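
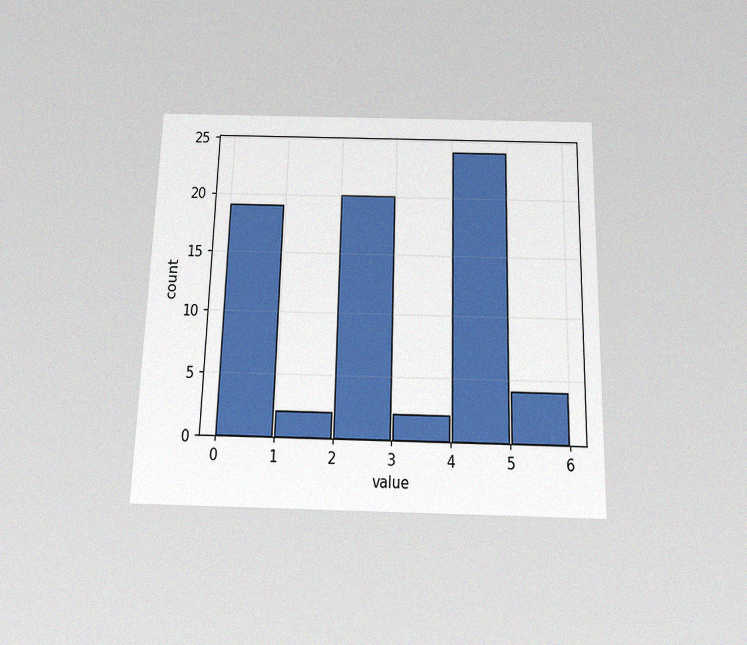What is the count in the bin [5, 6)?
The chart is viewed slightly from below, with some photo noise. The [5, 6) bin has height 4.

4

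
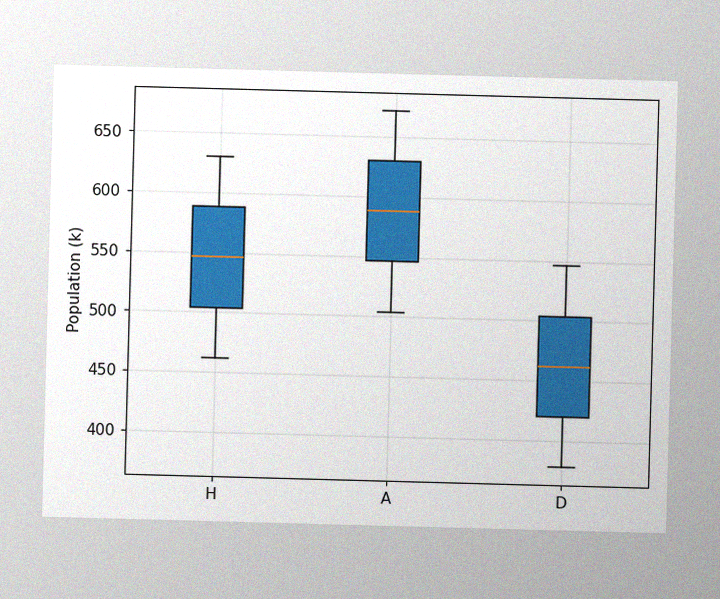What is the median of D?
462k

The image has some photo noise and uneven lighting. The median line in the D box sits at 462k.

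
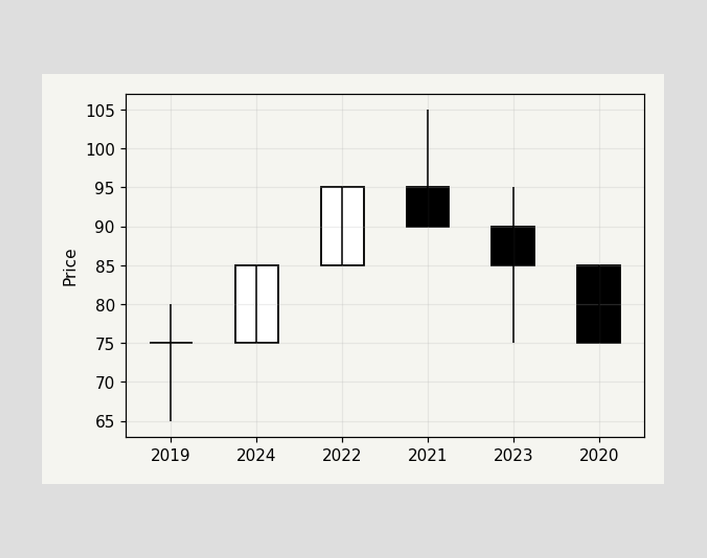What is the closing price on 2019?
The 2019 candle closes at 75.

75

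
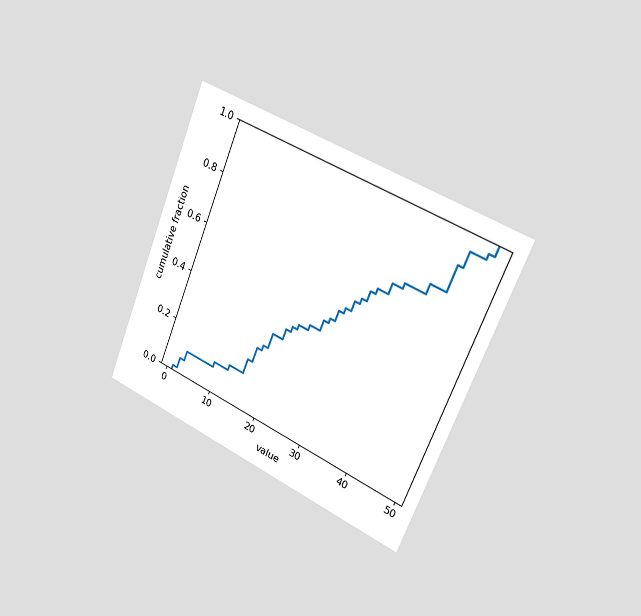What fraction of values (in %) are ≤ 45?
94%

The chart is tilted about 22° clockwise and viewed slightly from the right. At x=45 the ECDF step is at 94%.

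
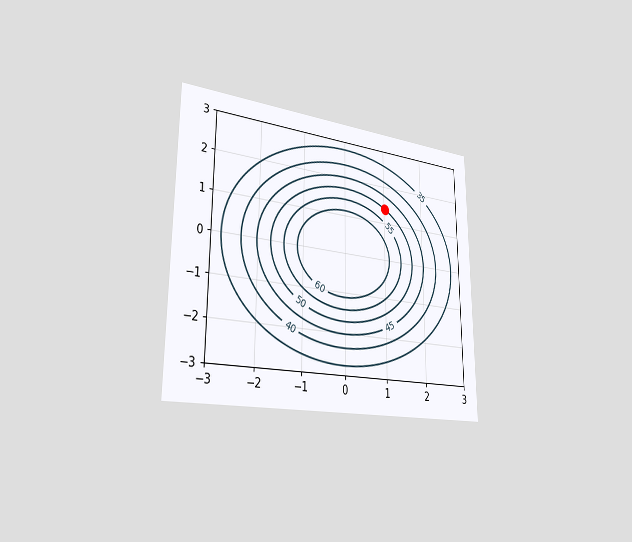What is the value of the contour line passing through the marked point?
50

The chart is viewed slightly from the left. The marked point sits on the contour labelled 50.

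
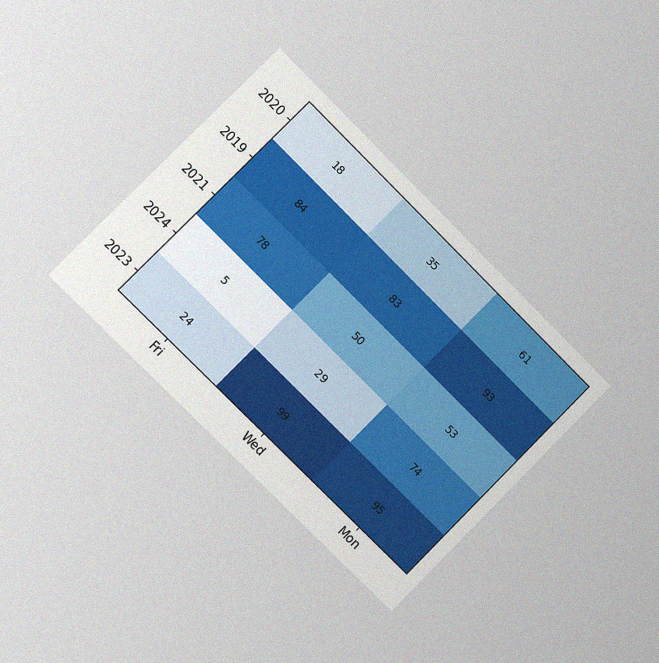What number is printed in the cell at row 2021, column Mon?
53

The chart is tilted about 45° clockwise and viewed slightly from the left, with some photo noise. The (2021, Mon) cell reads 53.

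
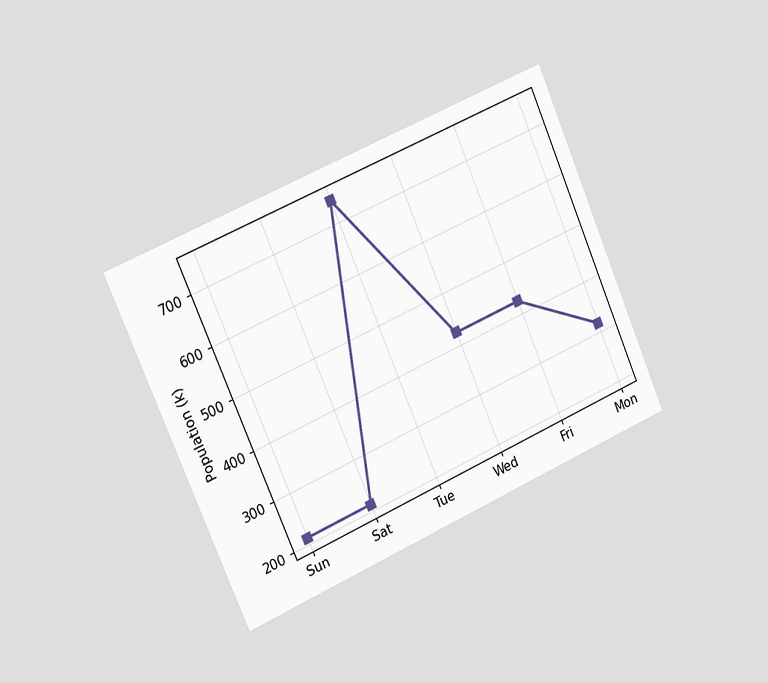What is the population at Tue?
The chart is tilted about 23° counter-clockwise and viewed slightly from the left. At Tue, the line is at 742k.

742k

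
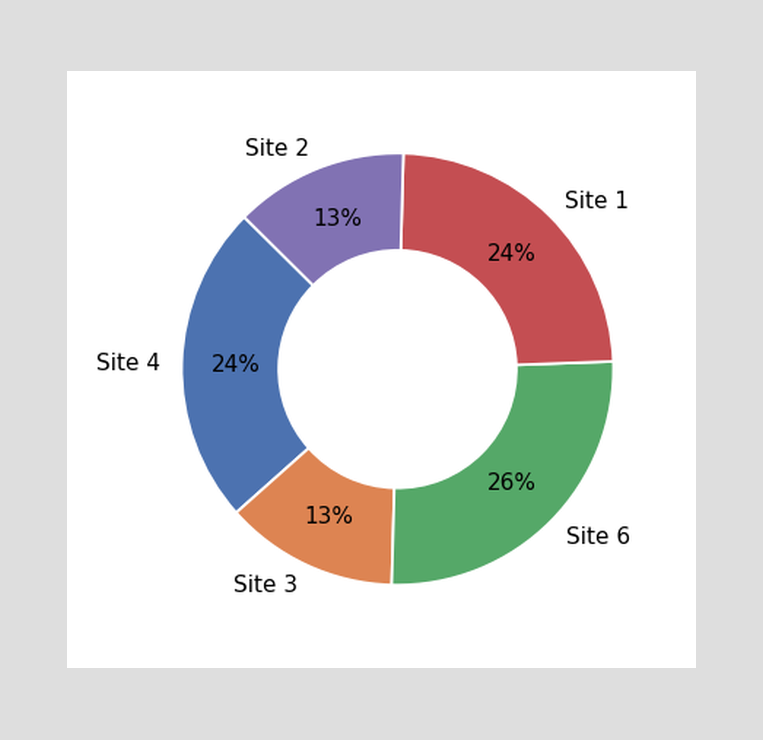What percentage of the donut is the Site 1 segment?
The Site 1 segment takes up 24% of the ring.

24%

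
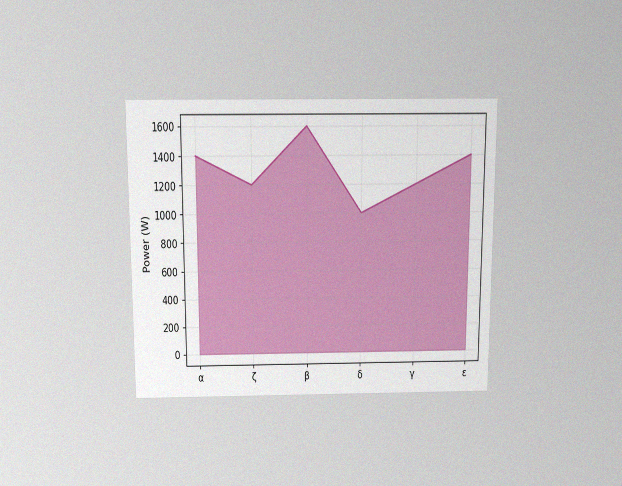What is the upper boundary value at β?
1600W

The chart is viewed slightly from above, with some photo noise. At β the upper boundary is at 1600W.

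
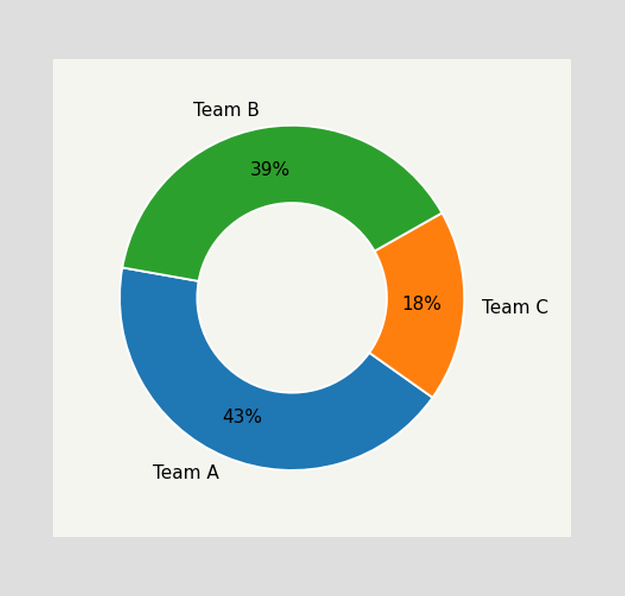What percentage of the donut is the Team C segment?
The Team C segment takes up 18% of the ring.

18%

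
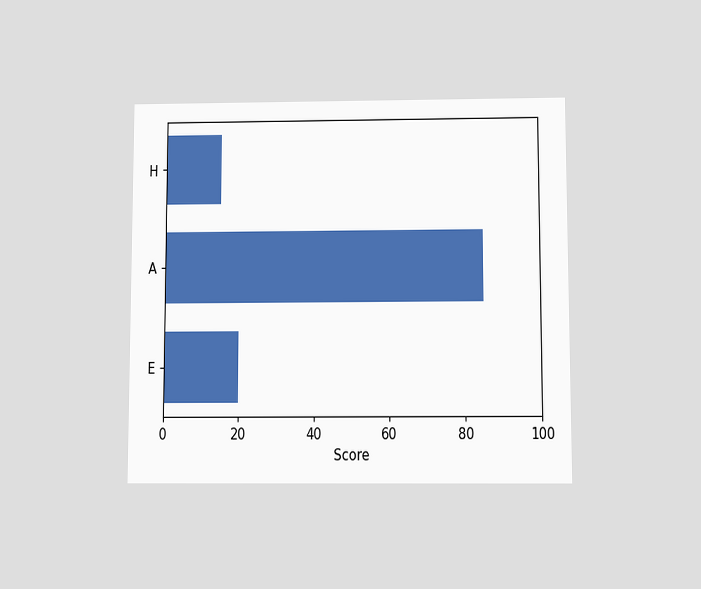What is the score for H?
15

The chart is viewed slightly from below. Reading along the chart's x-axis, the H bar reaches 15.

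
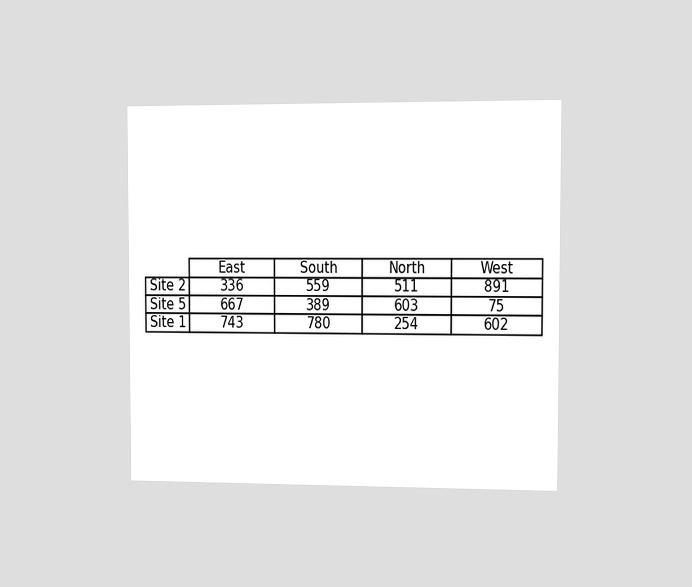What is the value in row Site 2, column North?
511

The chart is viewed slightly from the right. The (Site 2, North) cell reads 511.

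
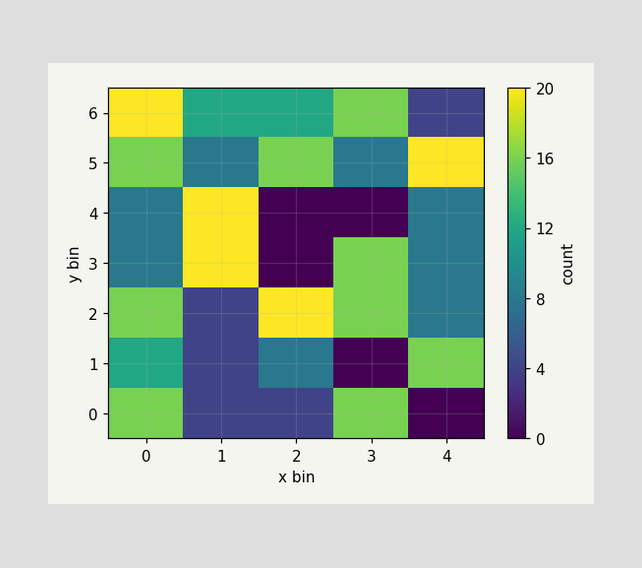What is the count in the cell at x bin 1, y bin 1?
Matching the cell (1, 1) against the colorbar gives 4.

4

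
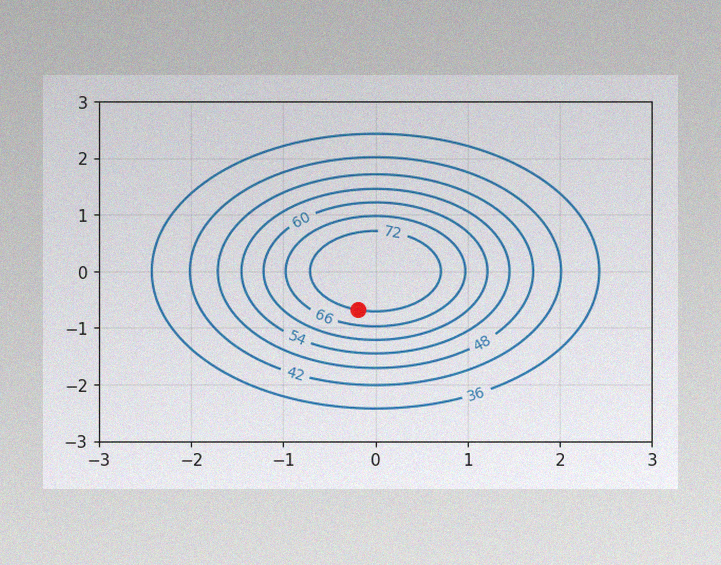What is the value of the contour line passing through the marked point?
72

The image has some photo noise and uneven lighting. The marked point sits on the contour labelled 72.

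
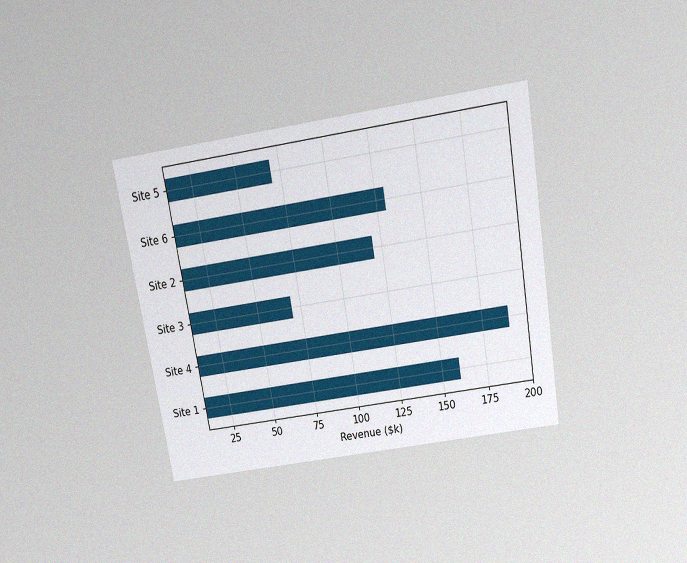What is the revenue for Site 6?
$130k

The chart is tilted about 10° counter-clockwise and viewed slightly from above, with some photo noise. Reading along the chart's x-axis, the Site 6 bar reaches $130k.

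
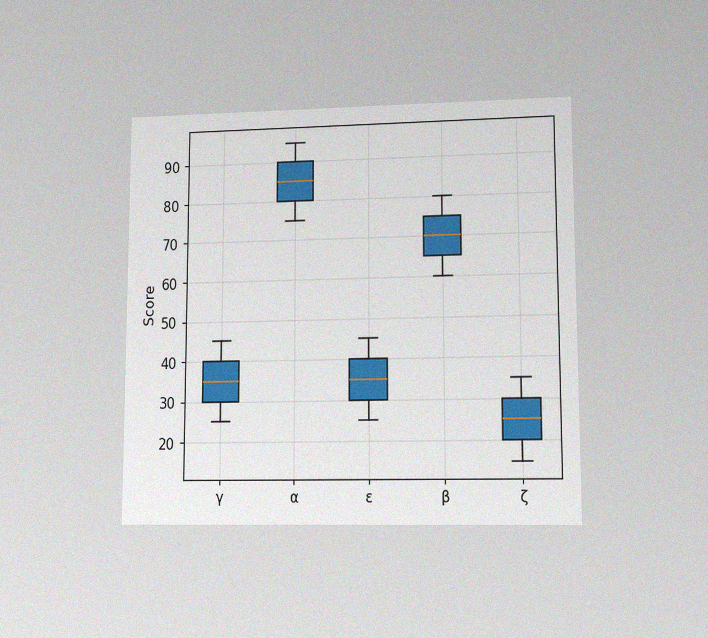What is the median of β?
The chart is viewed at a slight angle, with some photo noise. The median line in the β box sits at 70.

70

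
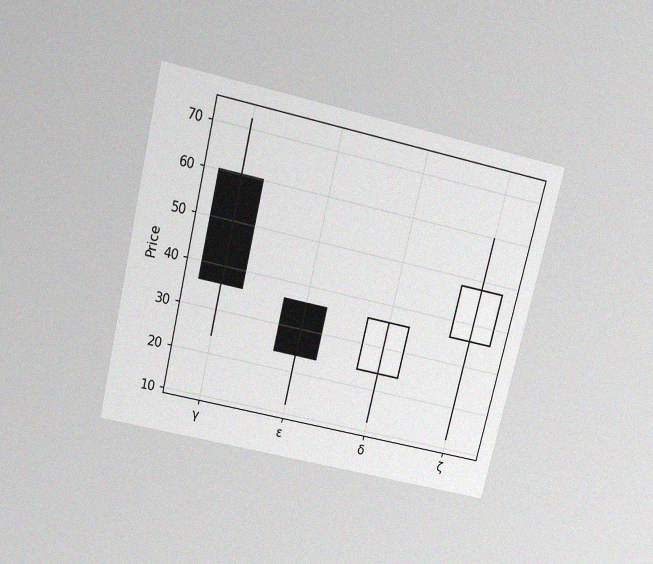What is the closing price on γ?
36

The chart is tilted about 14° clockwise and viewed slightly from above, with some photo noise. The γ candle closes at 36.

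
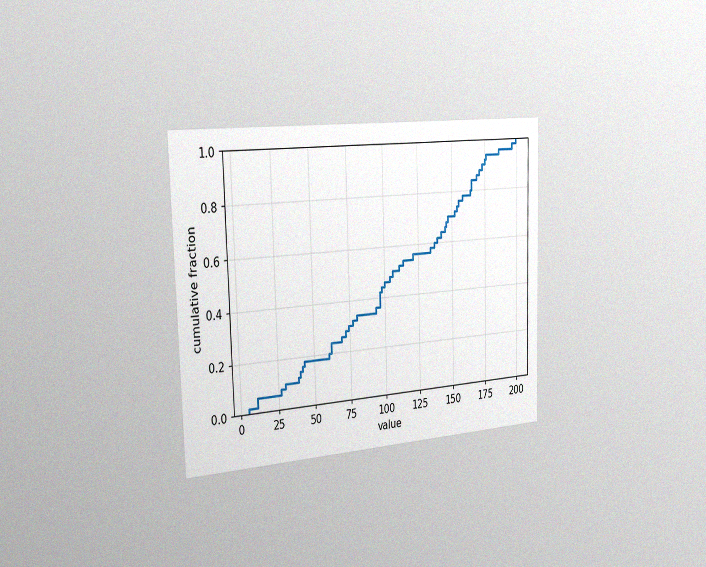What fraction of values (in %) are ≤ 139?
The chart is viewed slightly from the left, with some photo noise. At x=139 the ECDF step is at 62%.

62%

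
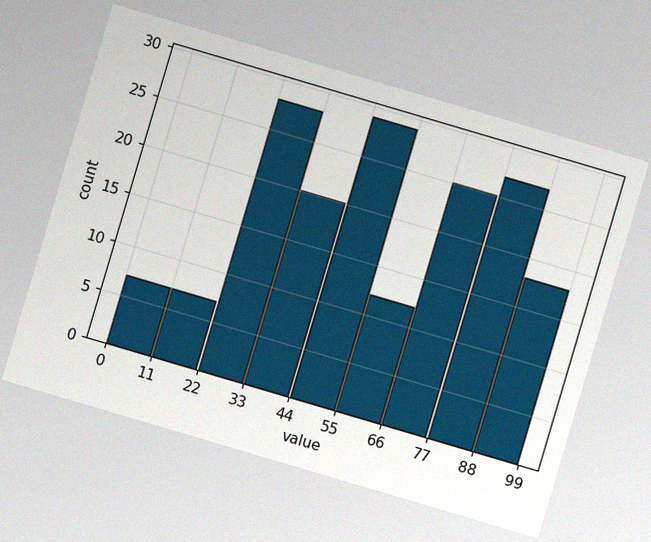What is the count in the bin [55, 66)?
12

The chart is tilted about 16° clockwise, with some photo noise. The [55, 66) bin has height 12.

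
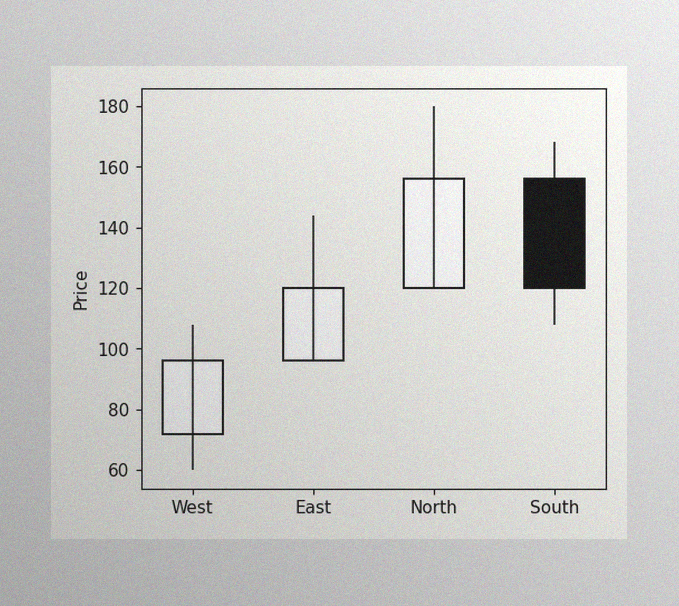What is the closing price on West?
The image has some photo noise and uneven lighting. The West candle closes at 96.

96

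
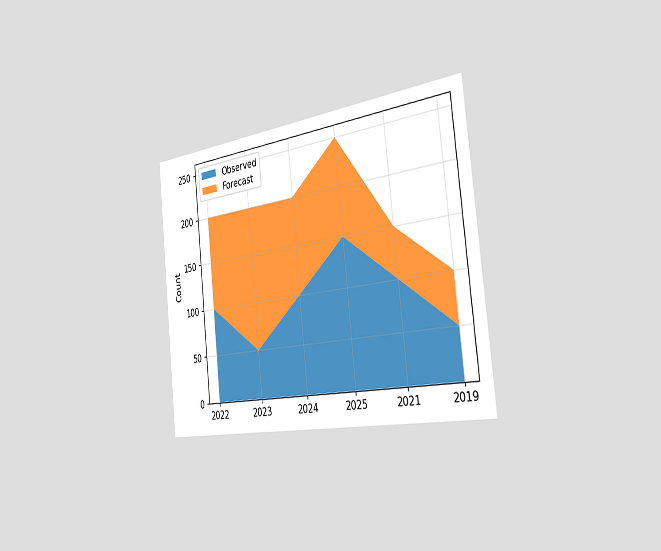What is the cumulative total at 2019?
100

The chart is tilted about 6° counter-clockwise and viewed slightly from the right. The stacked total at 2019 reaches 100.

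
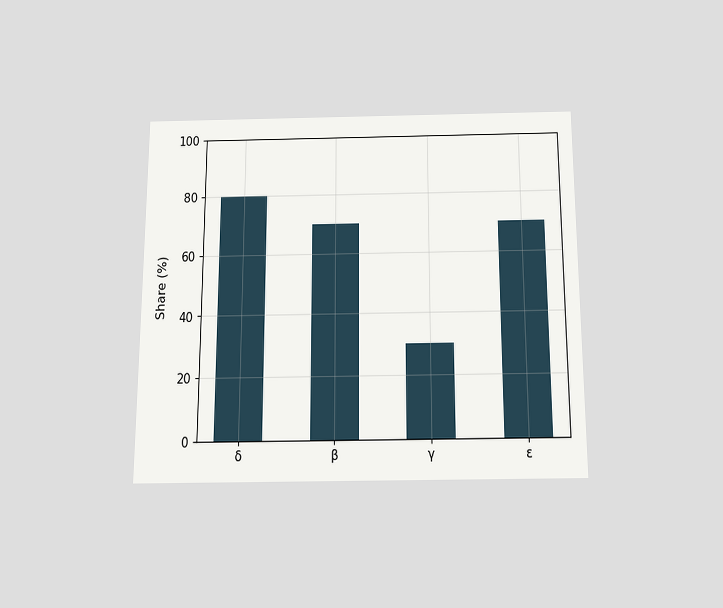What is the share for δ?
The chart is viewed slightly from below. Reading along the chart's y-axis, the δ bar reaches 80%.

80%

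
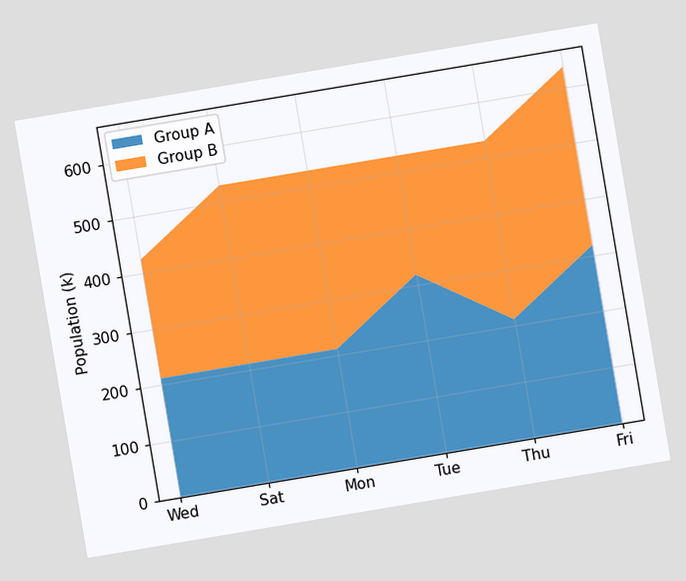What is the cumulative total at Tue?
530k

The chart is tilted about 10° counter-clockwise. The stacked total at Tue reaches 530k.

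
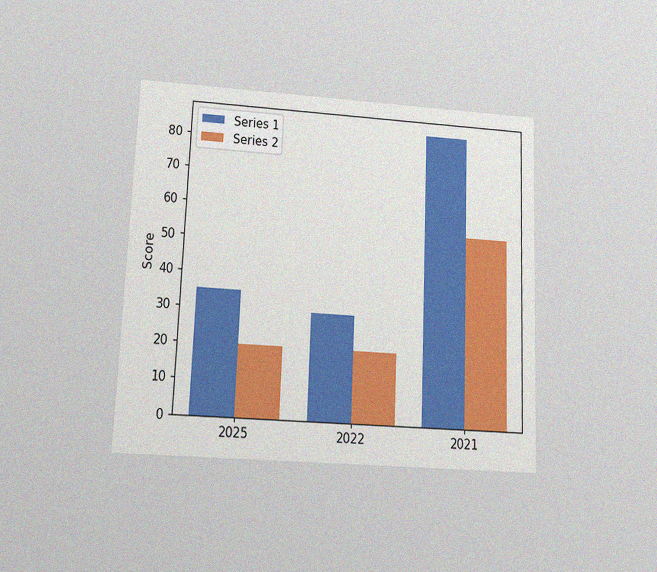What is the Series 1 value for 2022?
The chart is tilted about 2° clockwise and viewed slightly from below, with some photo noise. The Series 1 bar at 2022 reaches 30 on the y-axis.

30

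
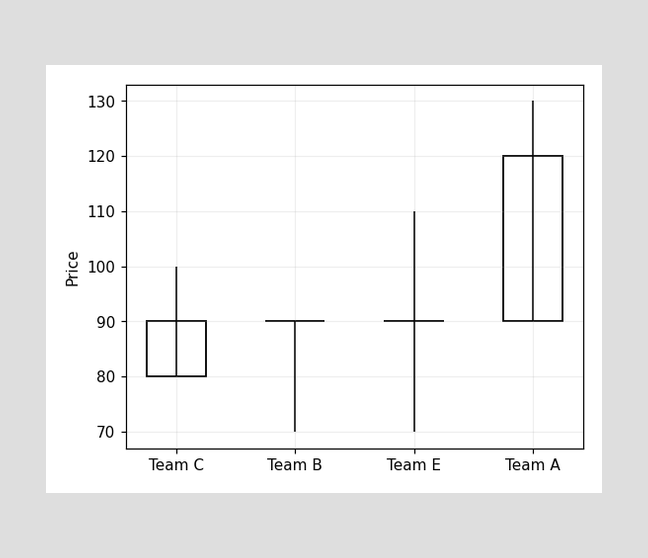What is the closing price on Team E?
90

The Team E candle closes at 90.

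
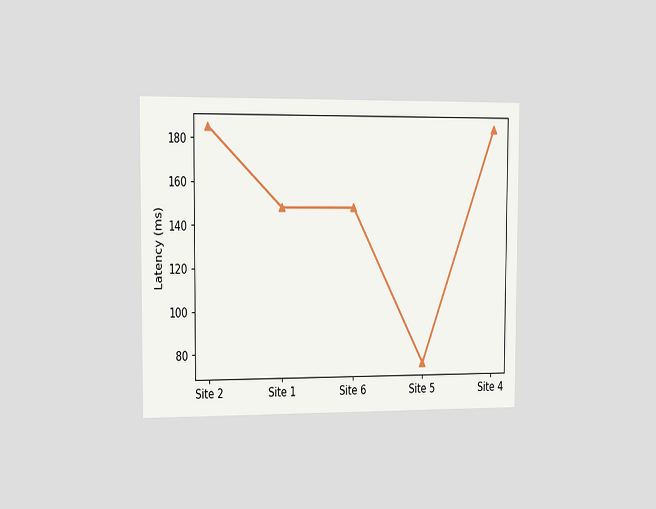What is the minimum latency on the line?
The chart is viewed slightly from the left. The lowest point is at Site 5, and reading across to the y-axis gives 74ms.

74ms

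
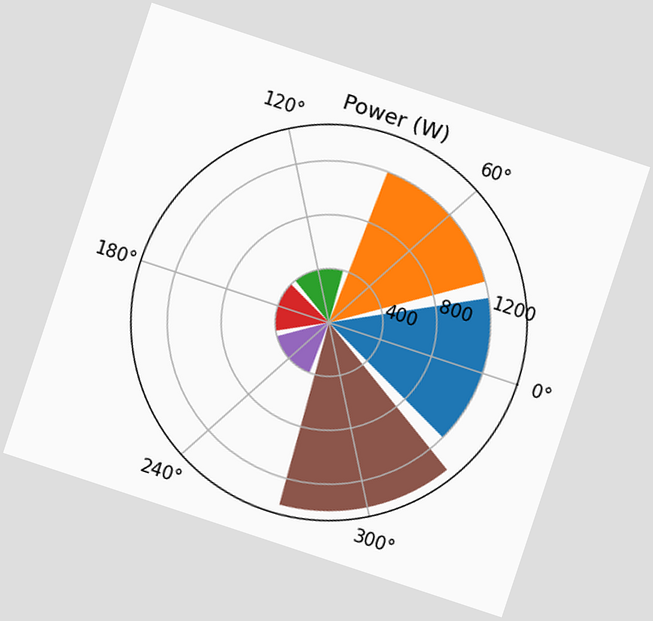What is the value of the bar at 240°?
The chart is tilted about 18° clockwise. The bar at 240° reaches 400W on the radial axis.

400W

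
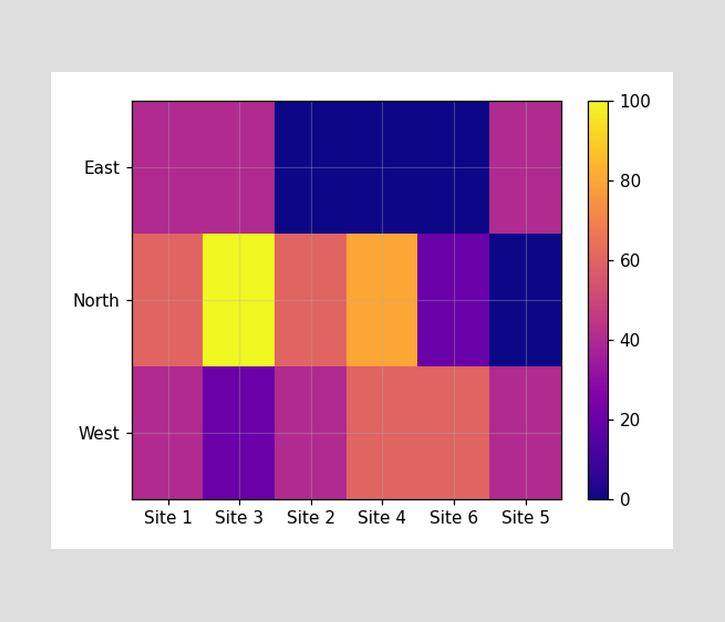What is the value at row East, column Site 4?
0

Matching cell (East, Site 4) against the colorbar gives 0.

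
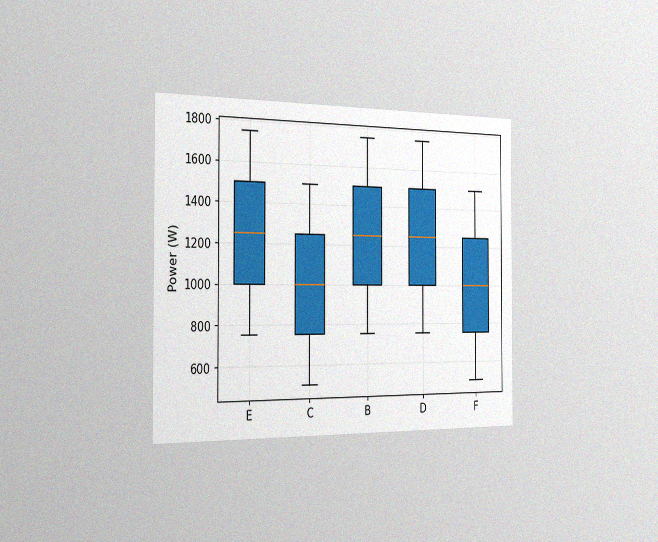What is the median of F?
1000W

The chart is viewed slightly from the left, with some photo noise. The median line in the F box sits at 1000W.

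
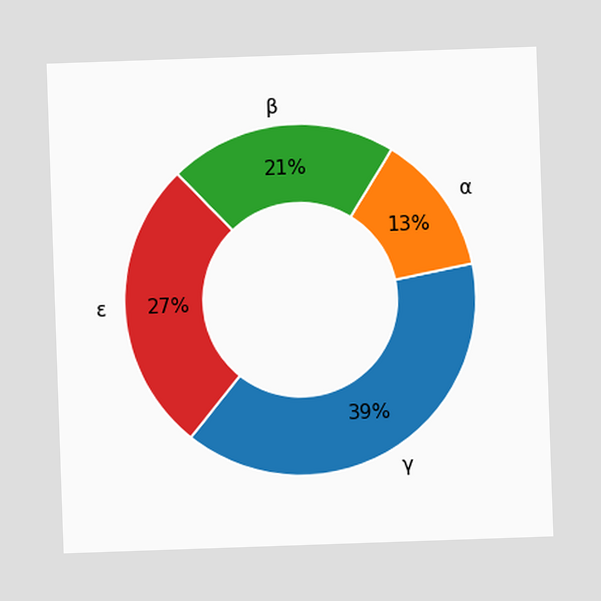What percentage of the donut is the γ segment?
39%

The γ segment takes up 39% of the ring.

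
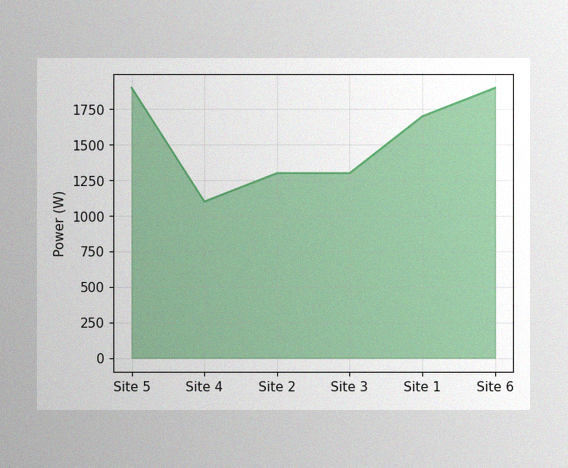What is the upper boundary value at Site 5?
1900W

The image has some photo noise and uneven lighting. At Site 5 the upper boundary is at 1900W.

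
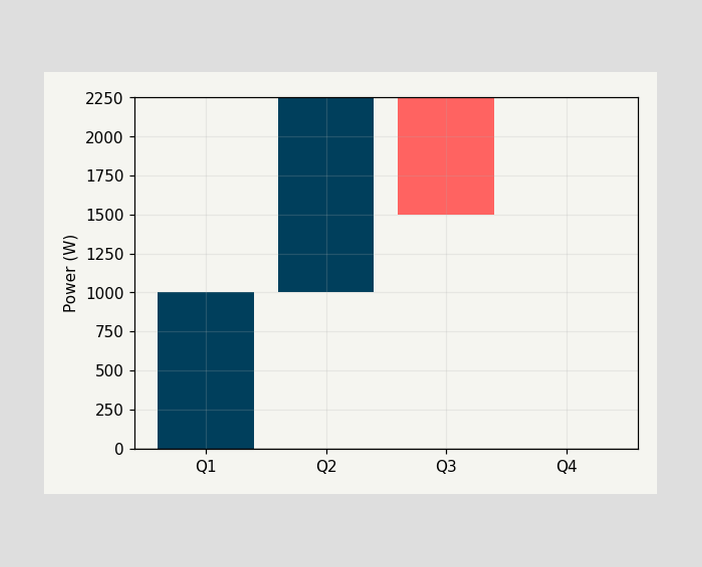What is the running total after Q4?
1500W

After Q4 the running total reaches 1500W.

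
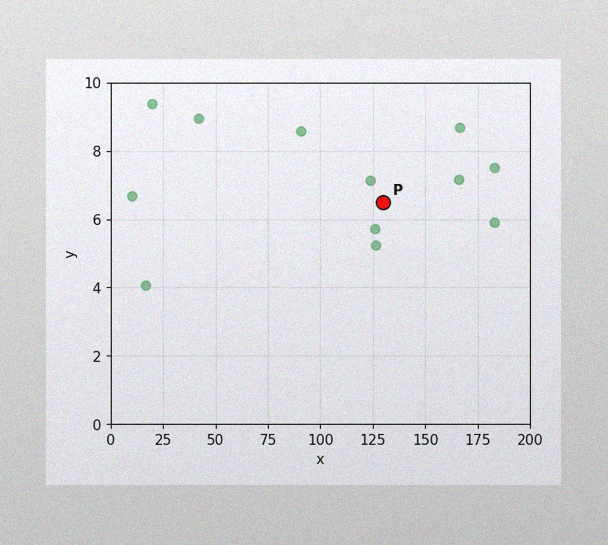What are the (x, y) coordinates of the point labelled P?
The image has some photo noise and uneven lighting. Following the gridlines from P to each axis, P sits at (130, 6.5).

(130, 6.5)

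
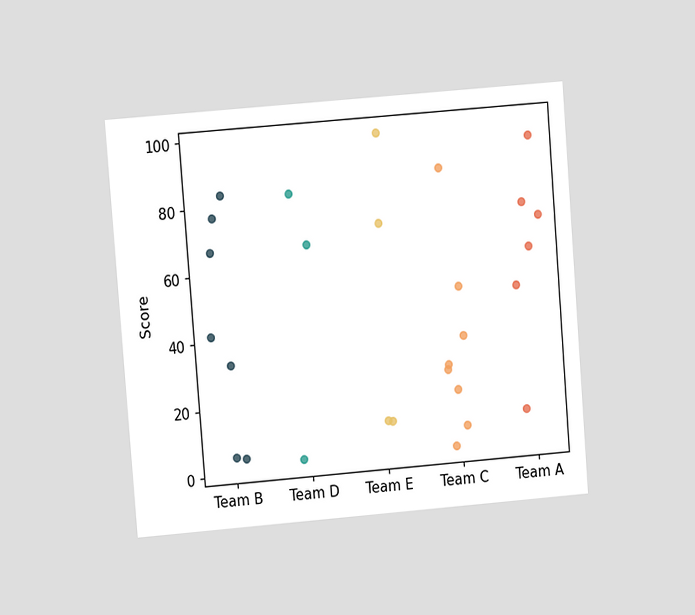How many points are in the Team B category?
7

The chart is tilted about 5° counter-clockwise and viewed at a slight angle. Counting the markers in the Team B column gives 7.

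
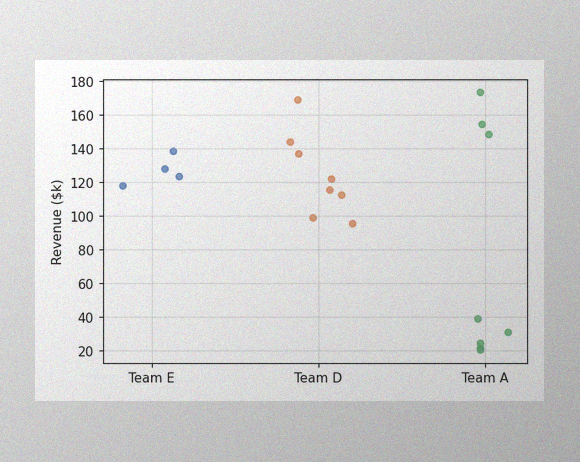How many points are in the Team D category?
The image has some photo noise and uneven lighting. Counting the markers in the Team D column gives 8.

8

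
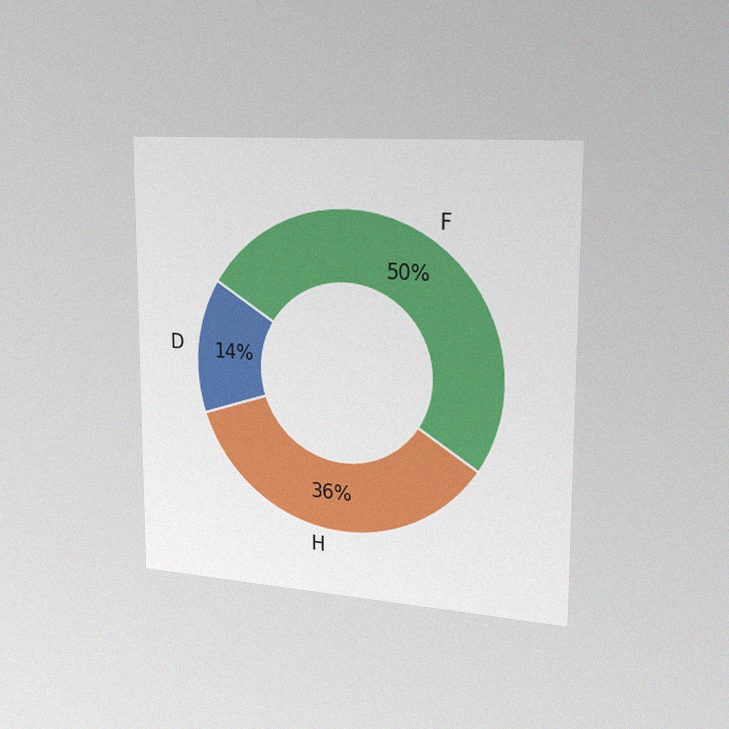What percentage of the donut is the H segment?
36%

The chart is viewed slightly from the right, with some photo noise. The H segment takes up 36% of the ring.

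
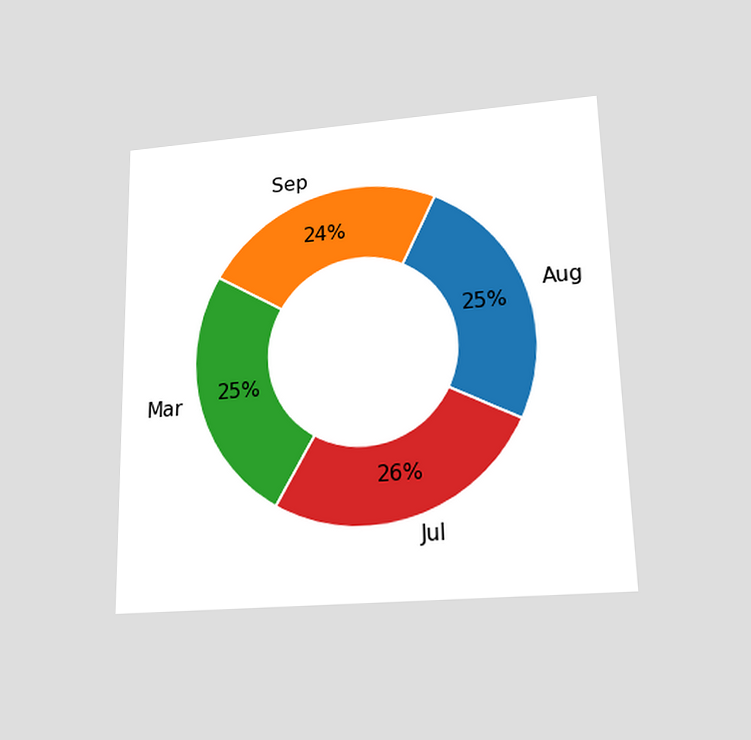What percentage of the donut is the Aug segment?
25%

The chart is viewed slightly from below. The Aug segment takes up 25% of the ring.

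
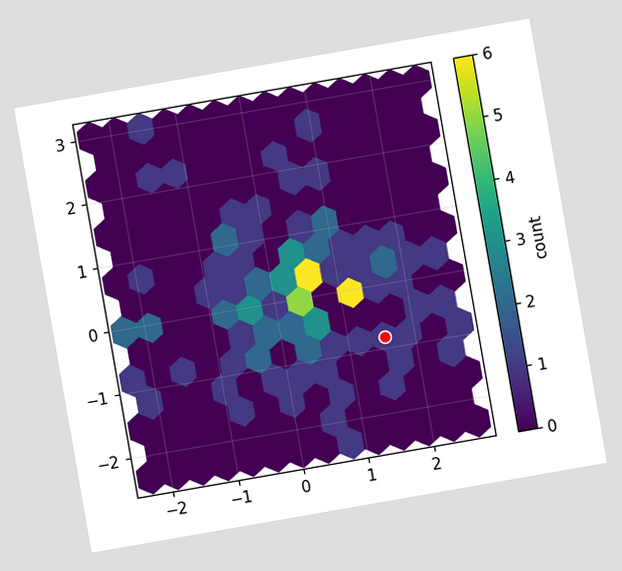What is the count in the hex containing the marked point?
The chart is tilted about 10° counter-clockwise. The marked hex reads 1 on the colorbar.

1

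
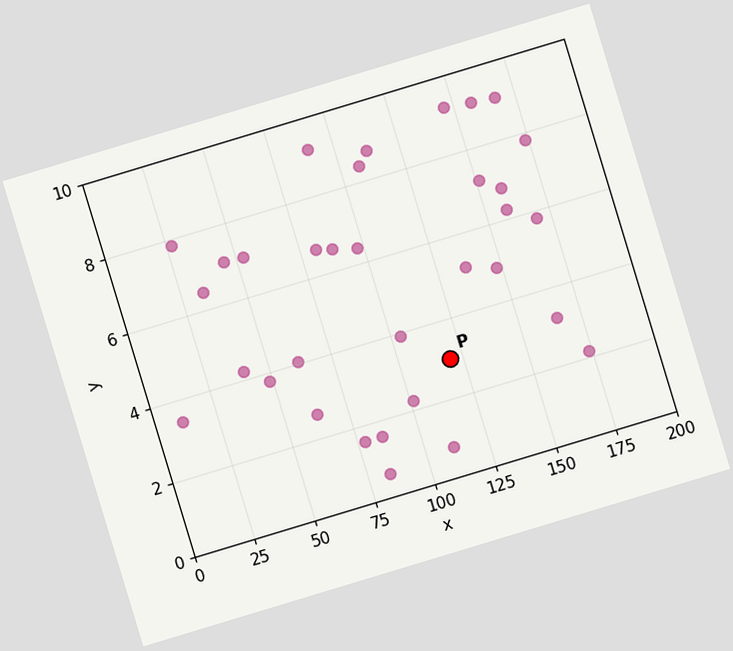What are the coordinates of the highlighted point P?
The chart is tilted about 17° counter-clockwise. Following the gridlines from P to each axis, P sits at (120, 3).

(120, 3)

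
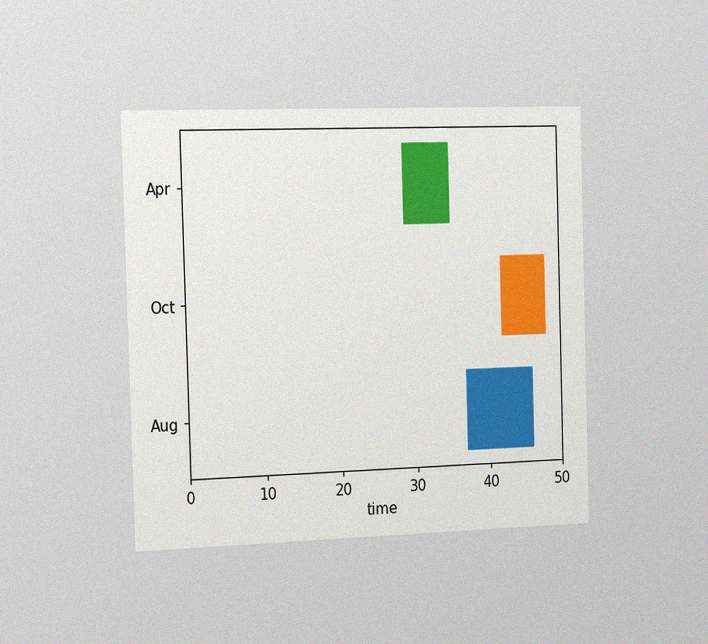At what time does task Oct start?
The chart is viewed slightly from the left, with some photo noise. The Oct bar begins at t=42.

42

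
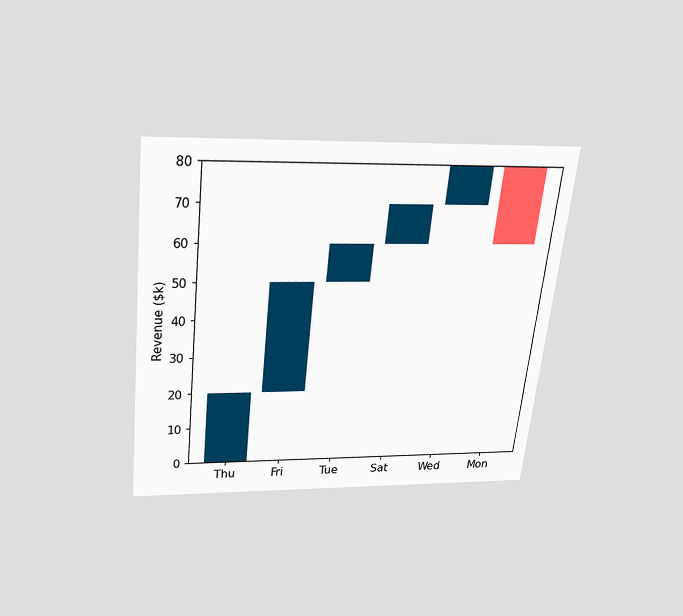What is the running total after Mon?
$60k

The chart is tilted about 6° clockwise and viewed slightly from above. After Mon the running total reaches $60k.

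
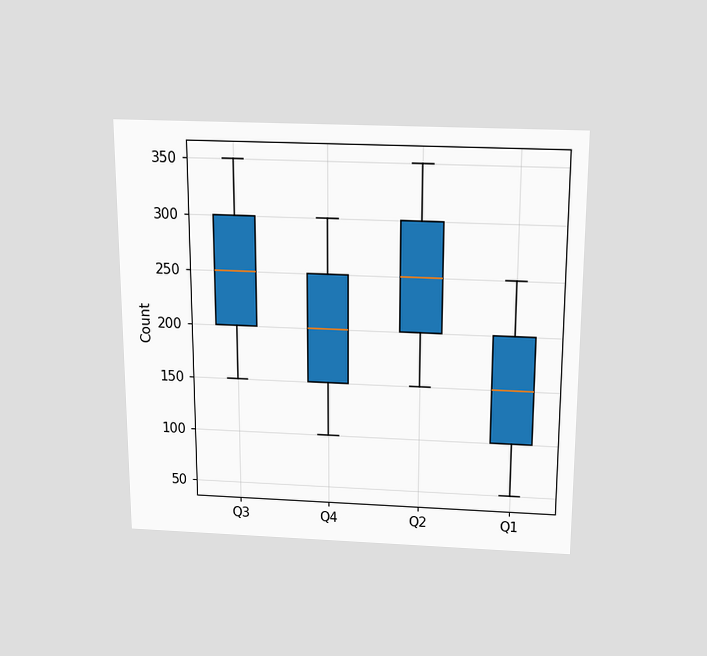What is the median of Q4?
The chart is viewed slightly from above. The median line in the Q4 box sits at 200.

200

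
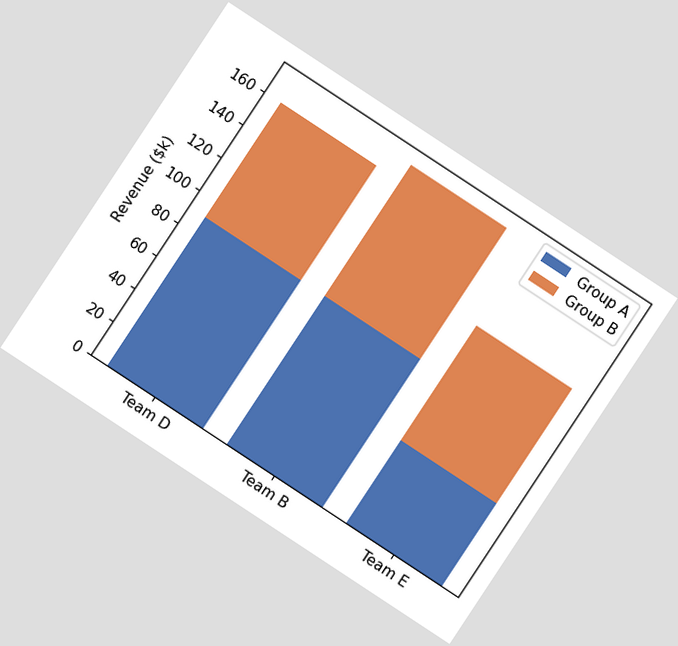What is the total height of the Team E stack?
The chart is tilted about 33° clockwise. The Team E stack's top reaches $120k on the y-axis.

$120k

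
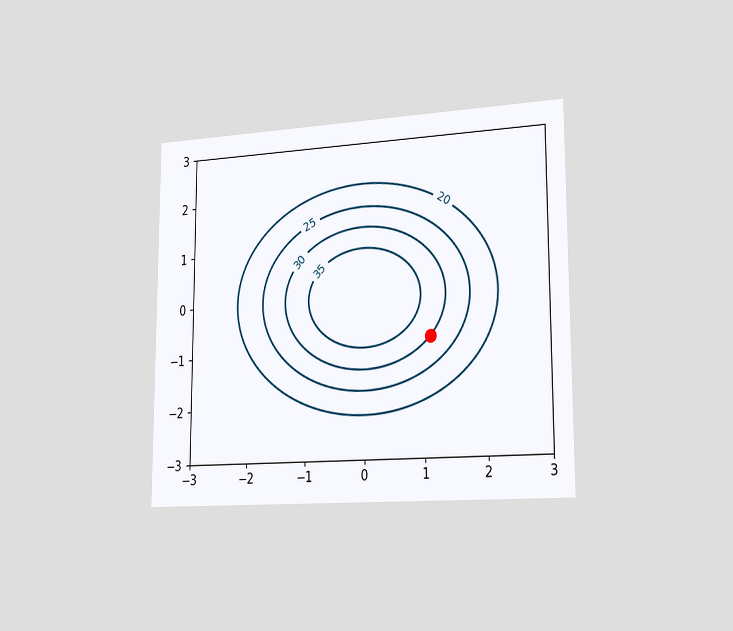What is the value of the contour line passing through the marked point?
The chart is viewed slightly from the right. The marked point sits on the contour labelled 30.

30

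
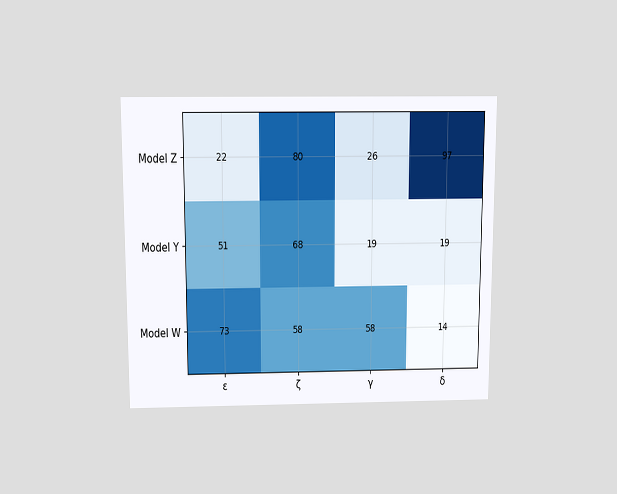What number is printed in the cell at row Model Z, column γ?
The chart is viewed slightly from above. The (Model Z, γ) cell reads 26.

26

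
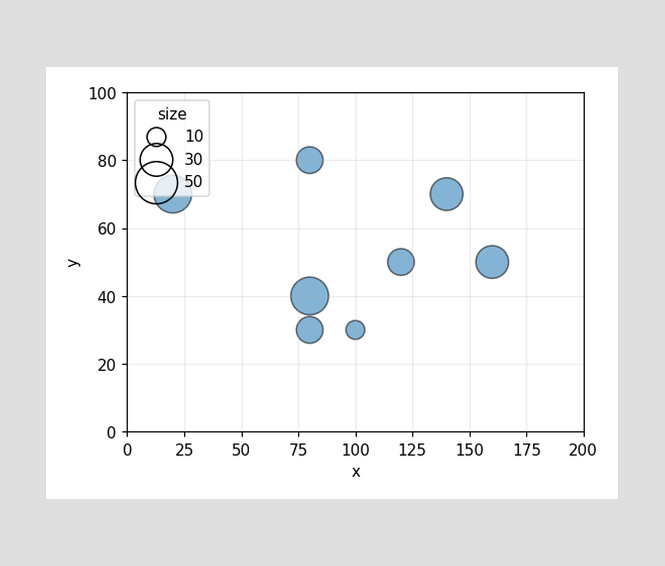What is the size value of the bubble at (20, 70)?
40

Matching the bubble at (20, 70) against the size legend gives 40.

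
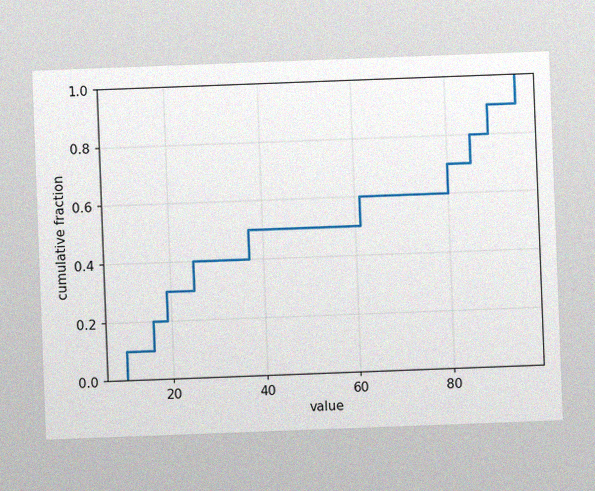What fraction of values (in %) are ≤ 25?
The chart is tilted about 2° counter-clockwise, with some photo noise. At x=25 the ECDF step is at 40%.

40%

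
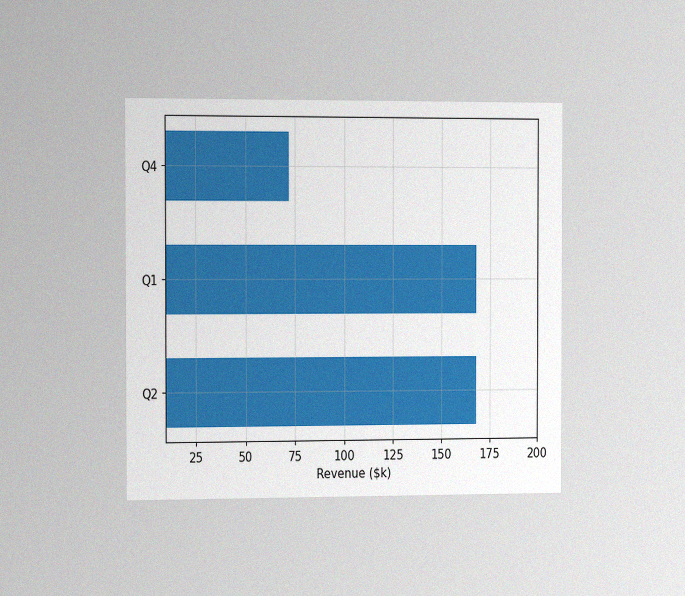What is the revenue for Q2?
The chart is viewed slightly from the left, with some photo noise. Reading along the chart's x-axis, the Q2 bar reaches $168k.

$168k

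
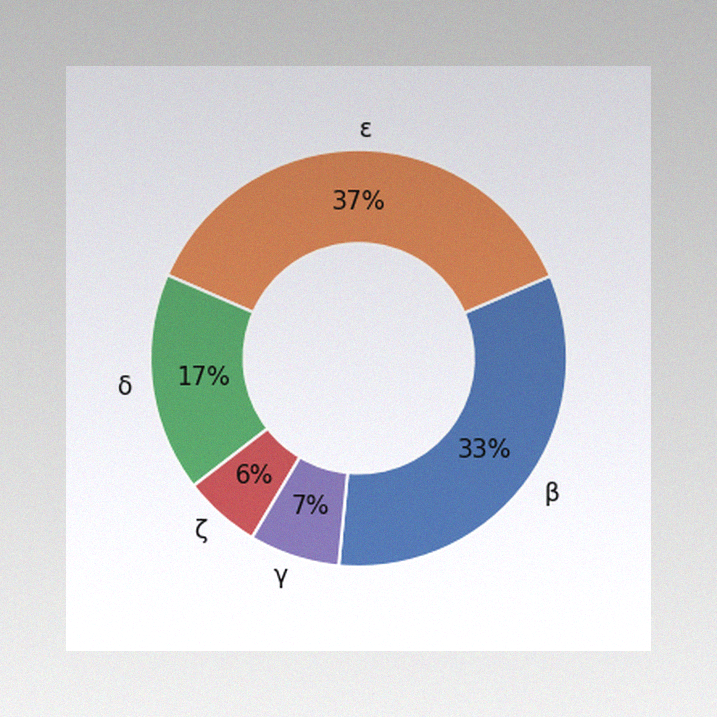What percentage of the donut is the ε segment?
37%

The image has some photo noise and uneven lighting. The ε segment takes up 37% of the ring.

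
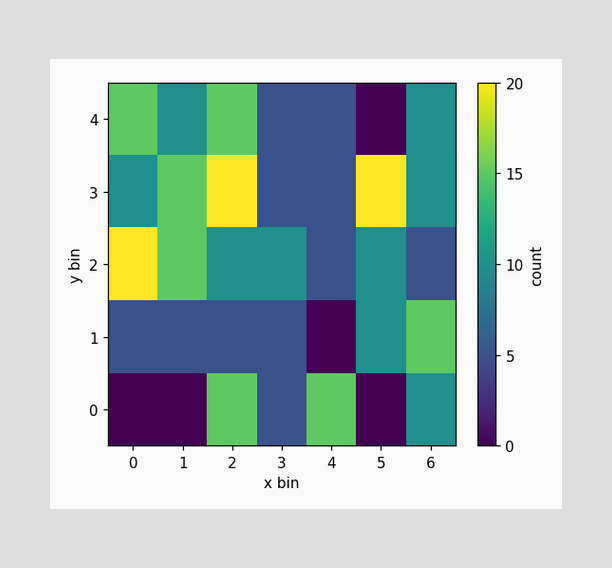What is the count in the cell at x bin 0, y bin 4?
15

Matching the cell (0, 4) against the colorbar gives 15.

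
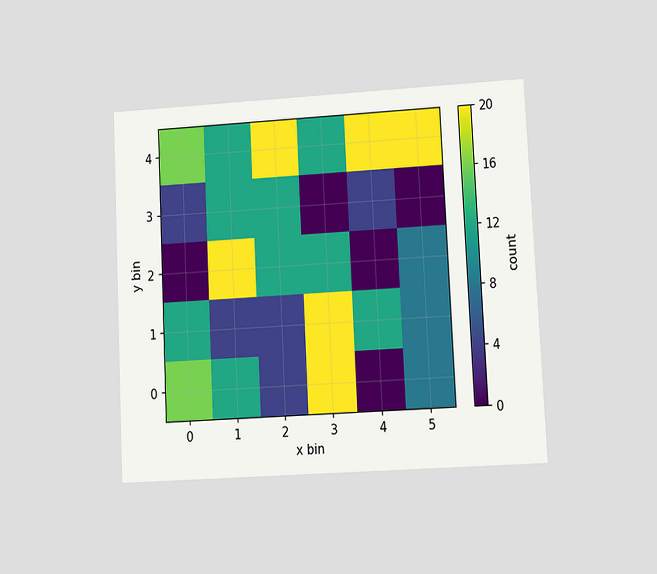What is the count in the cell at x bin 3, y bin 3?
0

The chart is tilted about 3° counter-clockwise and viewed at a slight angle. Matching the cell (3, 3) against the colorbar gives 0.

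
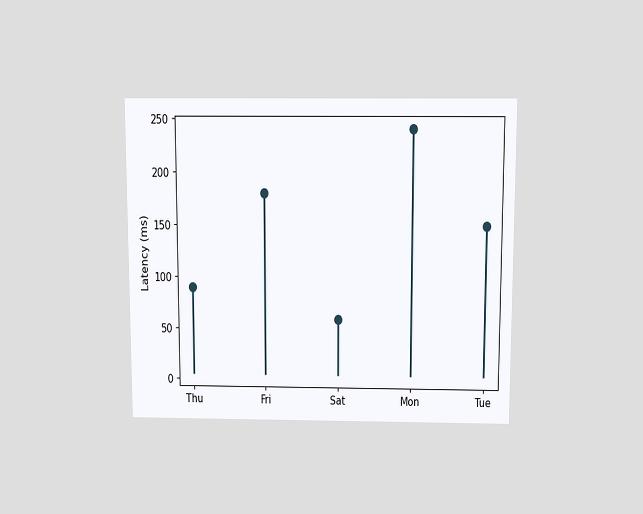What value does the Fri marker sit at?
The chart is viewed slightly from above. The Fri marker sits at 180ms.

180ms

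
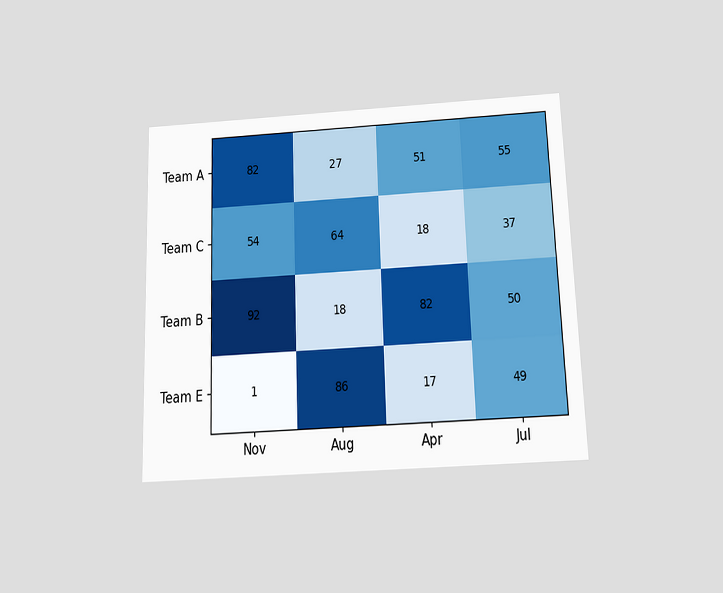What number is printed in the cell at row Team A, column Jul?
The chart is tilted about 2° counter-clockwise and viewed slightly from below. The (Team A, Jul) cell reads 55.

55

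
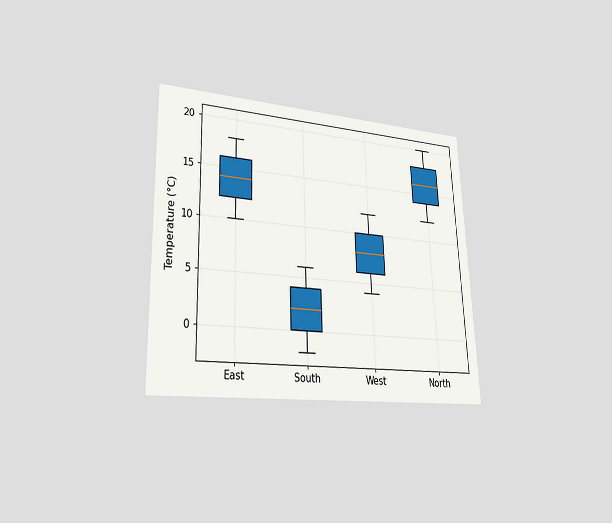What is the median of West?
8°C

The chart is tilted about 2° counter-clockwise and viewed at a slight angle. The median line in the West box sits at 8°C.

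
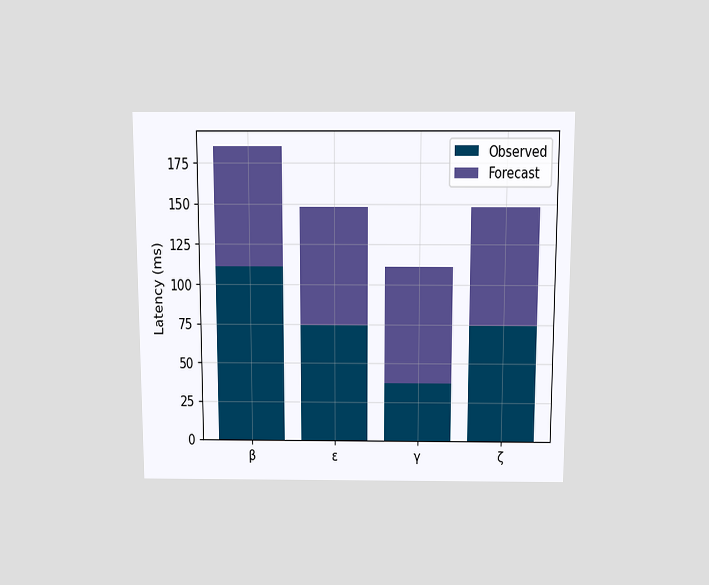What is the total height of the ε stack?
148ms

The chart is viewed slightly from above. The ε stack's top reaches 148ms on the y-axis.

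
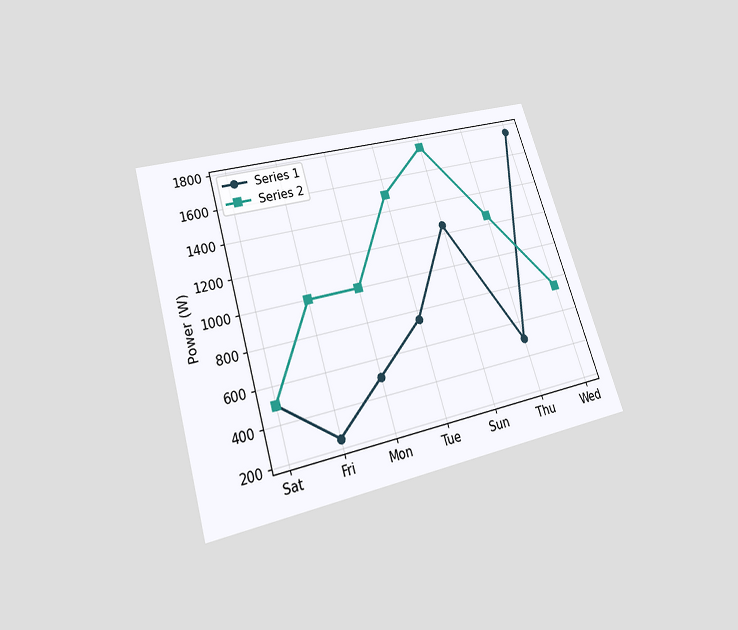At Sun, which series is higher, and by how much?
Series 2, by 500W

The chart is tilted about 17° counter-clockwise and viewed slightly from below. At Sun, Series 2 sits above the other line by 500W.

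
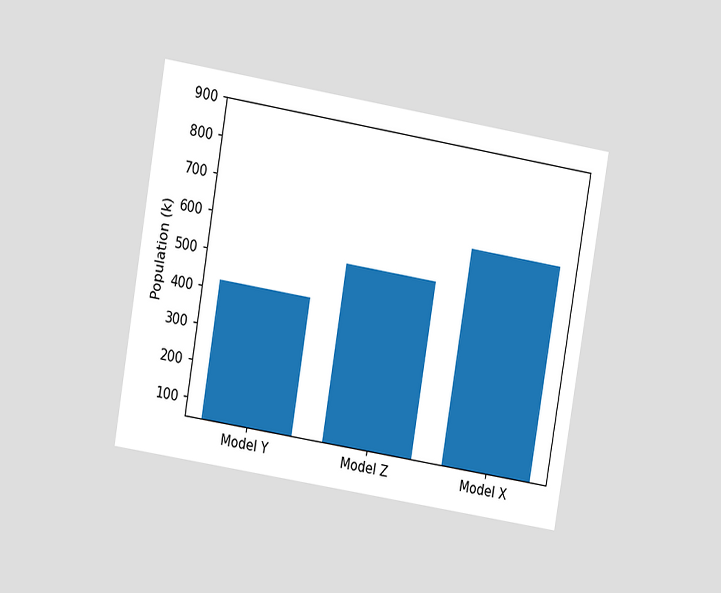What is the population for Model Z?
The chart is tilted about 9° clockwise and viewed at a slight angle. Reading along the chart's y-axis, the Model Z bar reaches 530k.

530k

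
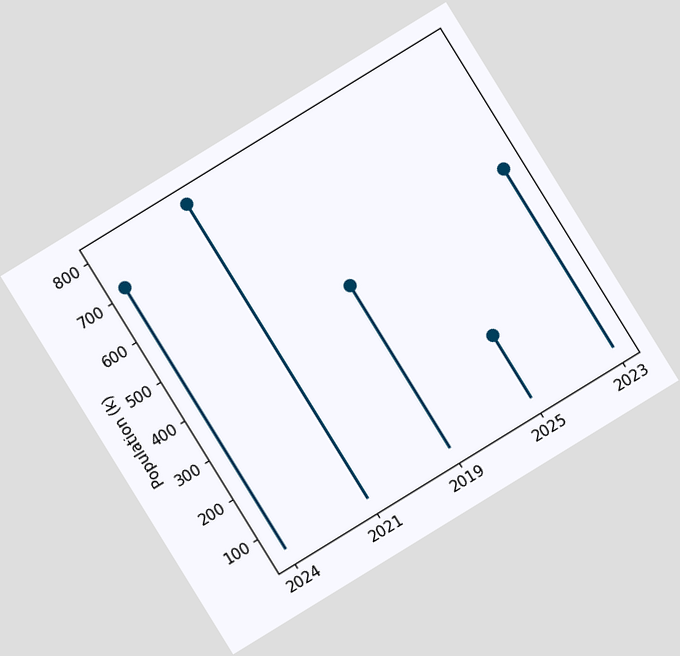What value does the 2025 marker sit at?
210k

The chart is tilted about 32° counter-clockwise. The 2025 marker sits at 210k.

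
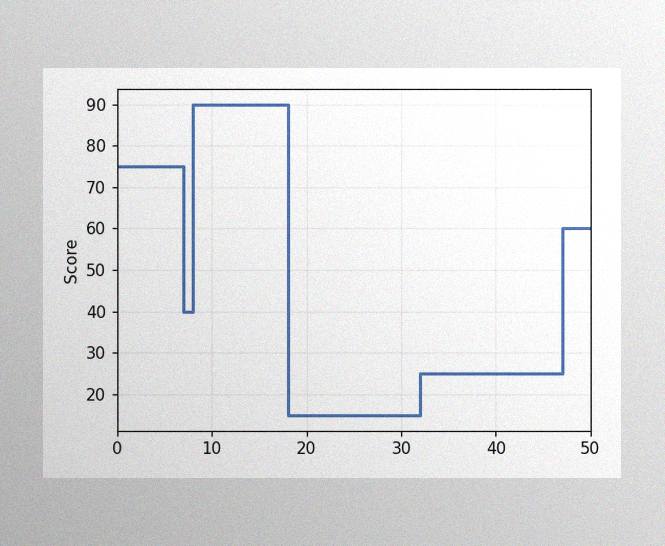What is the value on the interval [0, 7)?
The image has some photo noise and uneven lighting. On [0, 7) the step sits at 75.

75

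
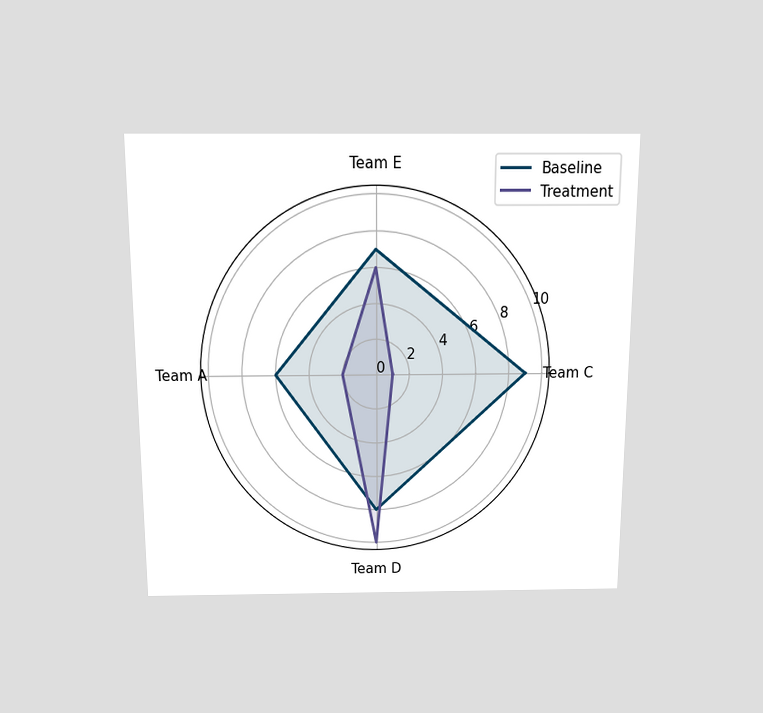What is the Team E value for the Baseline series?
7

The chart is viewed slightly from above. On the Team E axis, Baseline reaches 7.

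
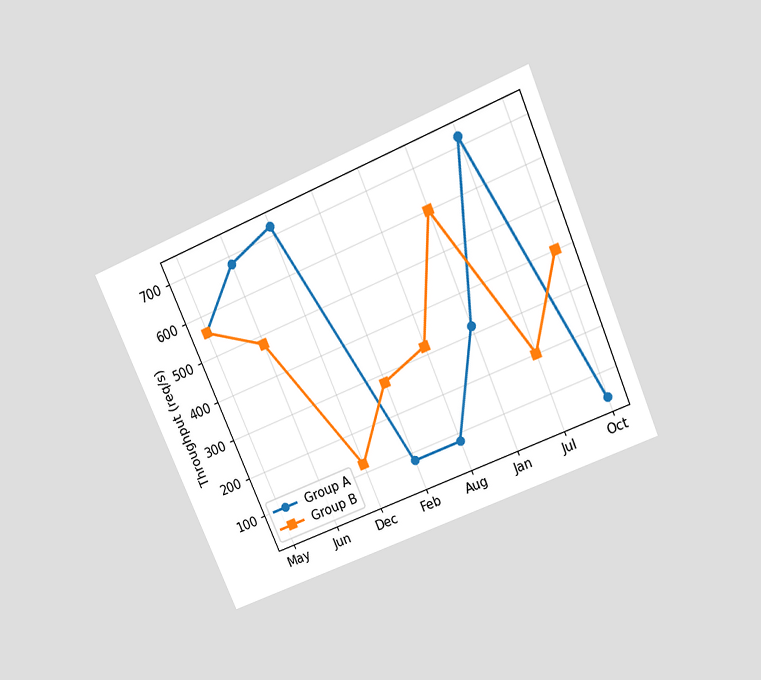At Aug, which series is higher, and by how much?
Group B, by 240req/s

The chart is tilted about 23° counter-clockwise and viewed slightly from above. At Aug, Group B sits above the other line by 240req/s.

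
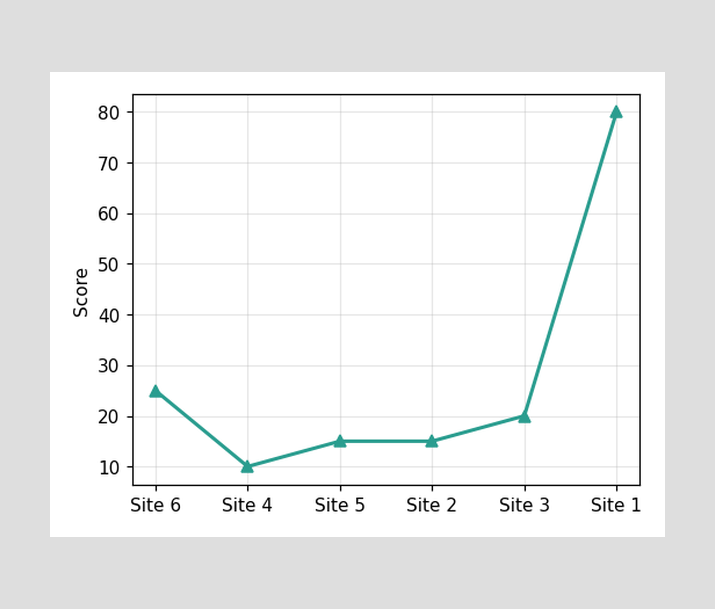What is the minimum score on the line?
10

The lowest point is at Site 4, and reading across to the y-axis gives 10.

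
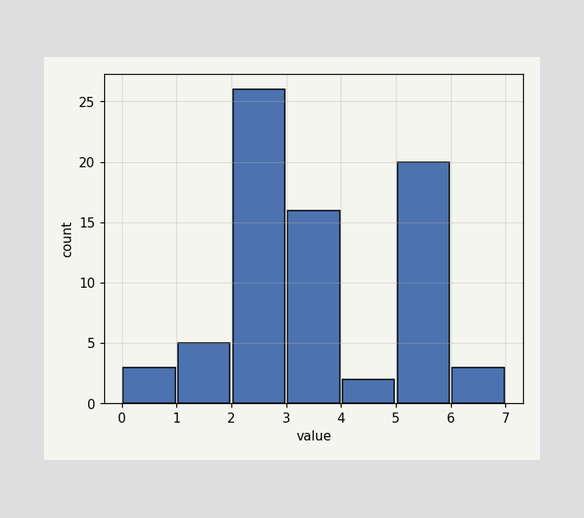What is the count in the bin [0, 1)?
3

The [0, 1) bin has height 3.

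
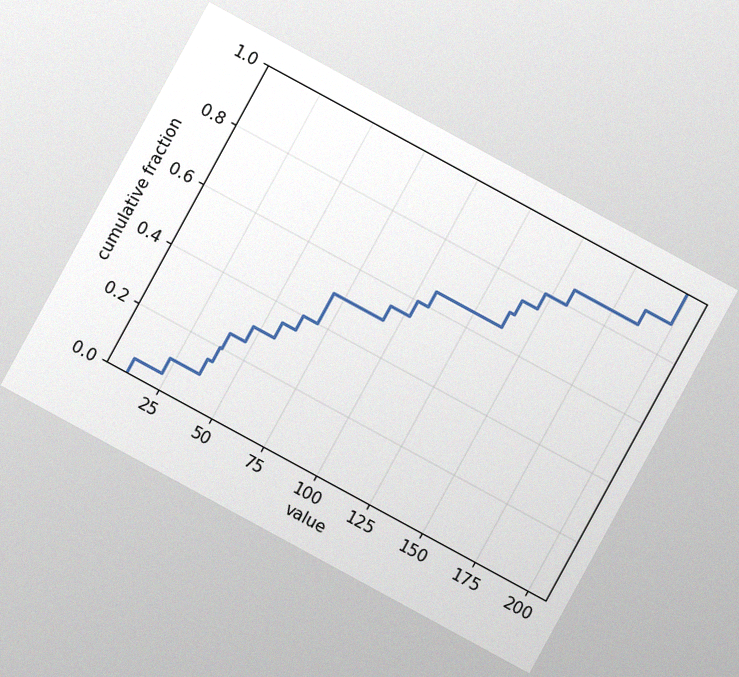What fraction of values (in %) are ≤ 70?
The chart is tilted about 29° clockwise, with some photo noise. At x=70 the ECDF step is at 50%.

50%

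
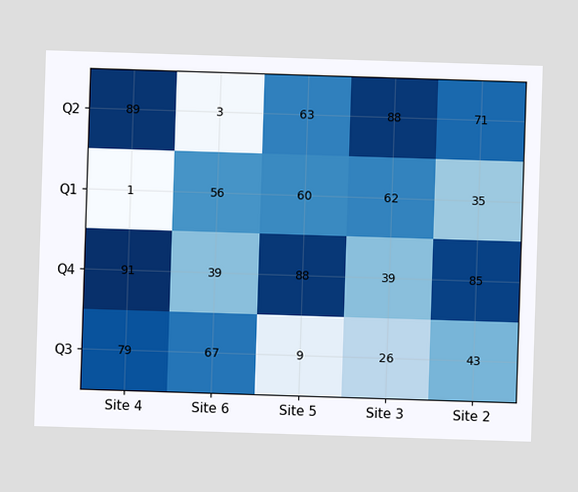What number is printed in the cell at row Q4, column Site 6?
39

The (Q4, Site 6) cell reads 39.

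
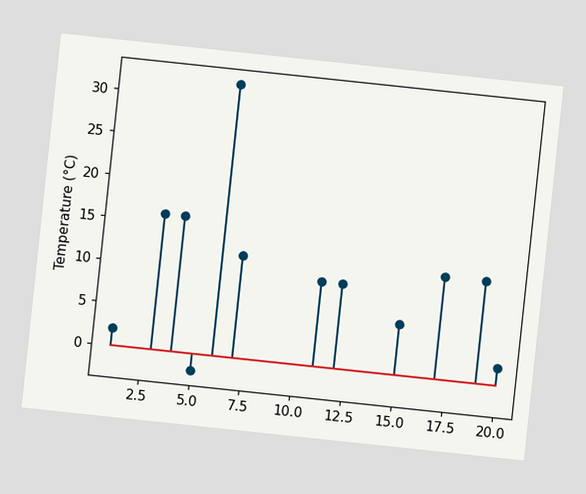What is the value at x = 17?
12°C

The chart is tilted about 6° clockwise. The stem at x=17 reaches 12°C.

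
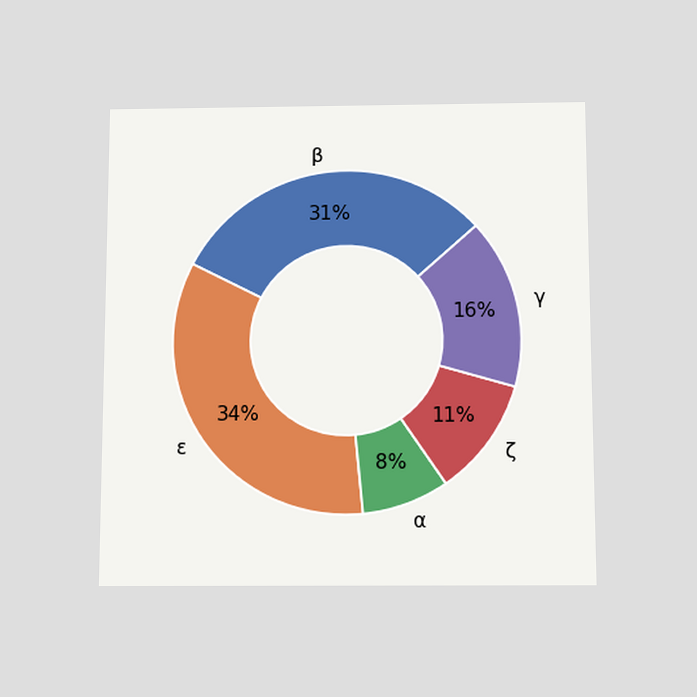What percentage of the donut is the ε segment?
34%

The chart is viewed slightly from below. The ε segment takes up 34% of the ring.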